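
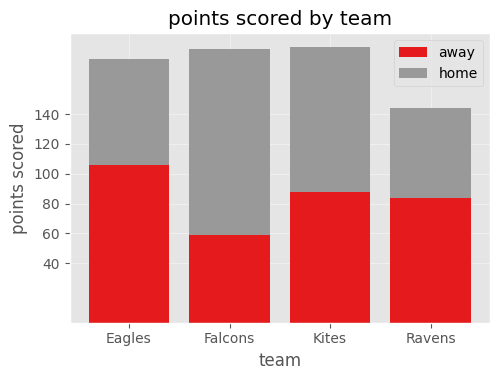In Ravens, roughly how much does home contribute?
home top ≈ 140, bottom ≈ 80; segment ≈ 60.

≈ 60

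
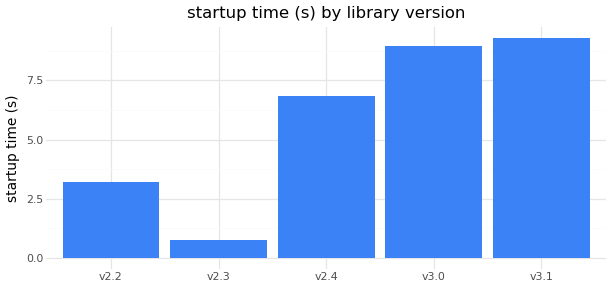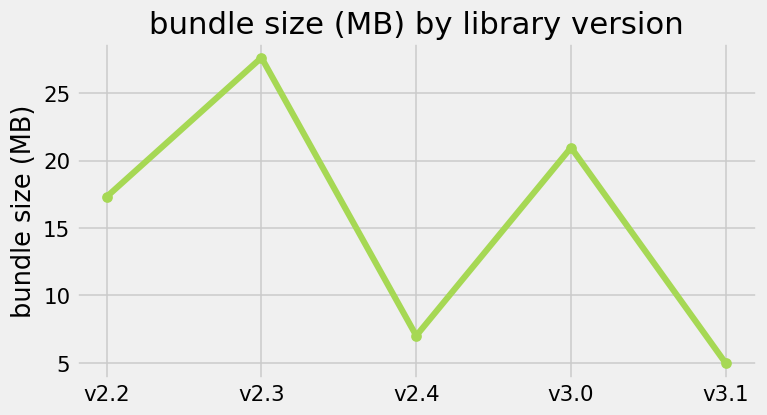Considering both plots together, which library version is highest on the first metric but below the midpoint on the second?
Chart 2 median bundle size (MB) ≈ 15; below-median library versions: v2.4, v3.1. Among those, v3.1 has the highest startup time (s) (≈ 9).

v3.1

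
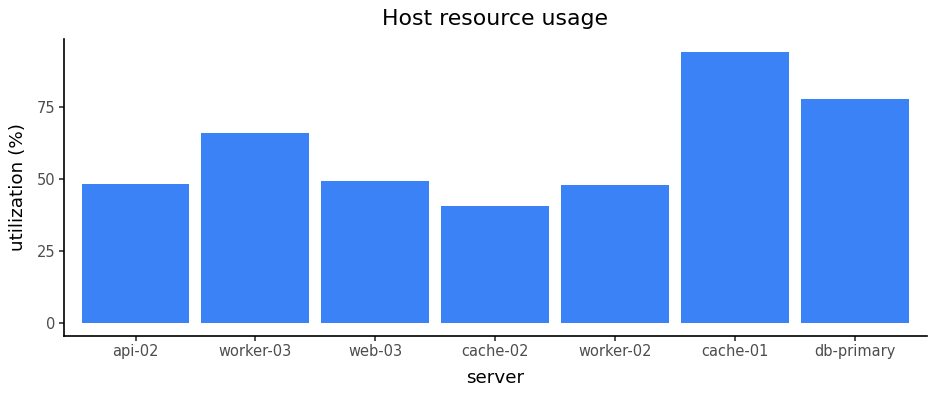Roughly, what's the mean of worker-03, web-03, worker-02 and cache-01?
≈ 65

(70 + 50 + 50 + 90) / 4 ≈ 65.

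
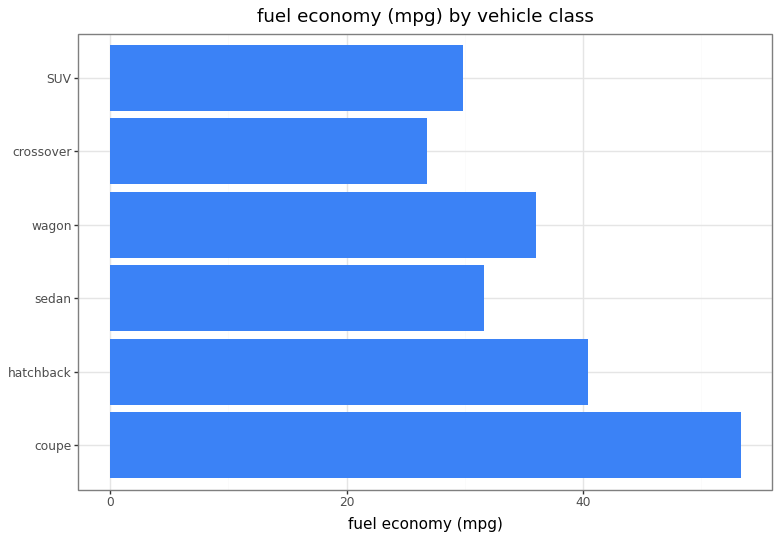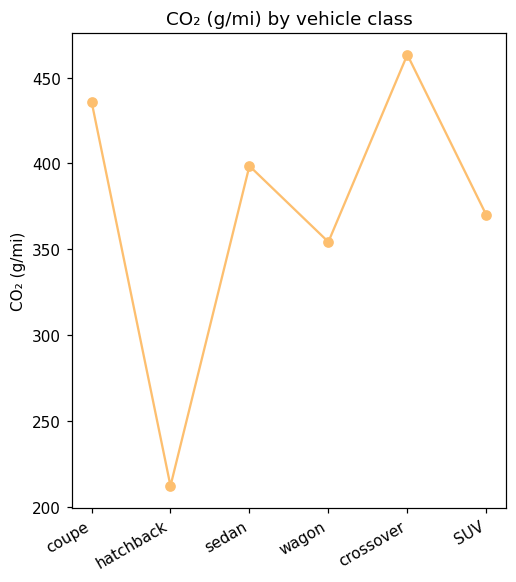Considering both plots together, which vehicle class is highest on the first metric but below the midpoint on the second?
Chart 2 median CO₂ (g/mi) ≈ 400; below-median vehicle classes: hatchback, wagon, SUV. Among those, hatchback has the highest fuel economy (mpg) (≈ 40).

hatchback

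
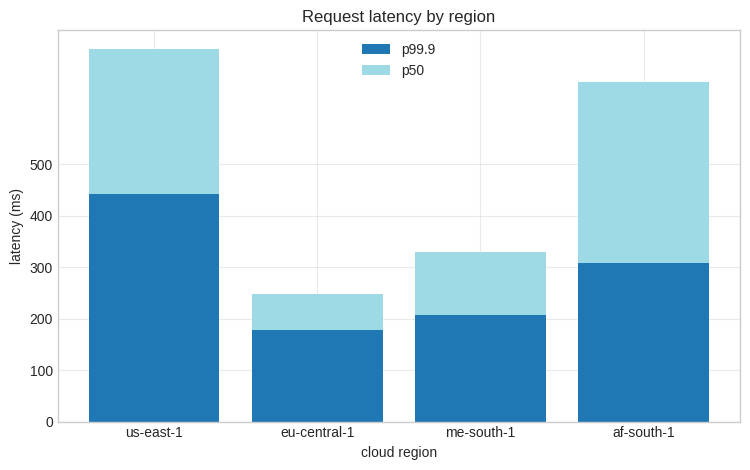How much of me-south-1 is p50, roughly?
≈ 100

p50 top ≈ 300, bottom ≈ 200; segment ≈ 100.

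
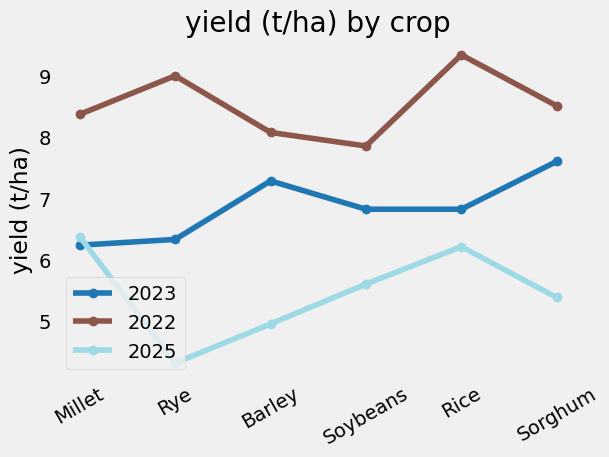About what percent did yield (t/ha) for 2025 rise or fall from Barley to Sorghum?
Barley ≈ 5.0, Sorghum ≈ 5.5; (5.5 − 5.0) / 5.0 ≈ +10%.

≈ +10%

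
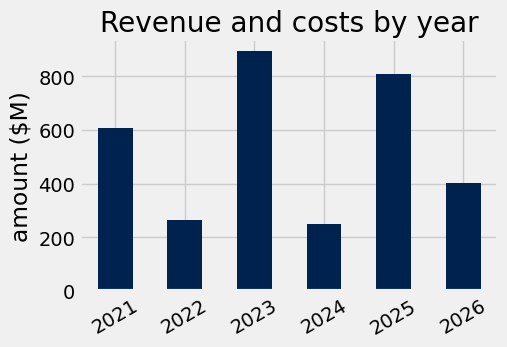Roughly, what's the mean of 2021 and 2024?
≈ 450

(600 + 300) / 2 ≈ 450.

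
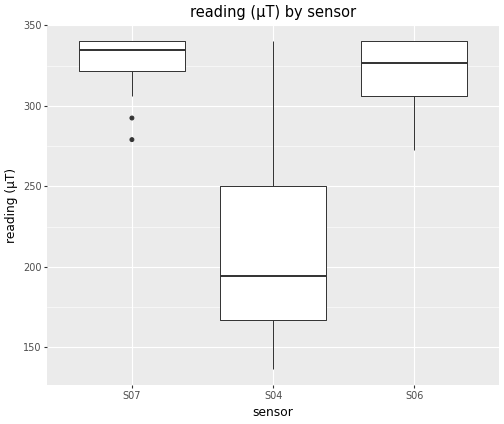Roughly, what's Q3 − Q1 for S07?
≈ 20

Q3 ≈ 340, Q1 ≈ 320; IQR ≈ 20.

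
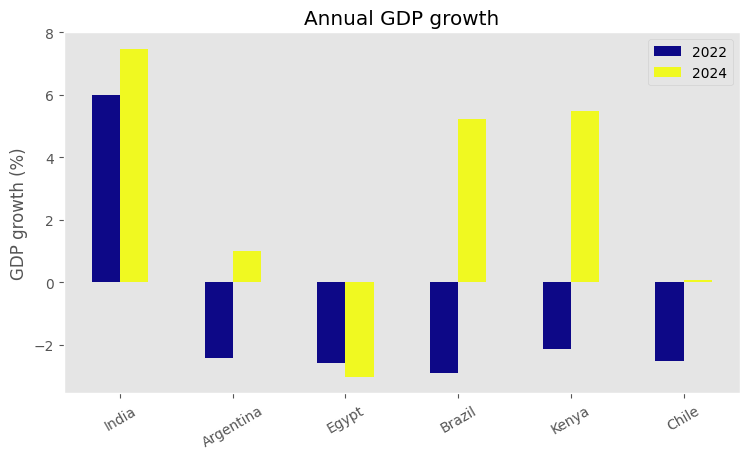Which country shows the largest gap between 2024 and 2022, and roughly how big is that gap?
Brazil, ≈ 8 %

Brazil: 2024 ≈ 5, 2022 ≈ -3 → gap ≈ 8. Next-largest (Kenya) is only ≈ 7.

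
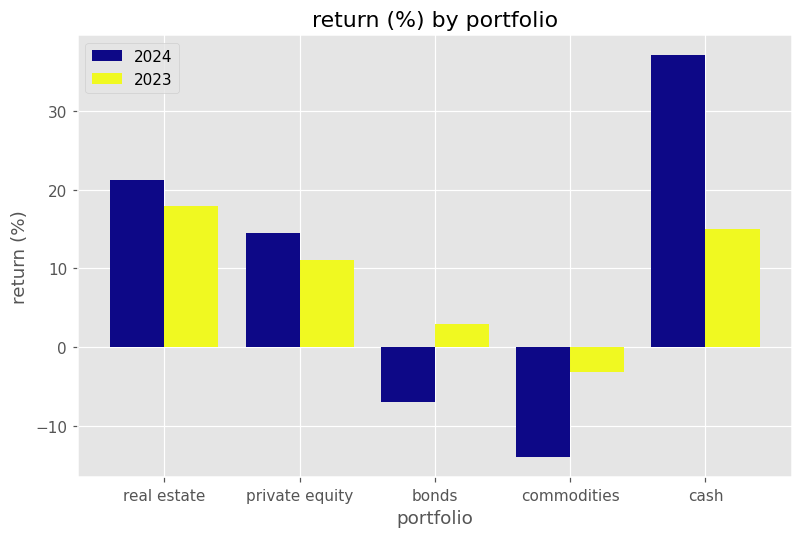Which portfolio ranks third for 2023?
private equity

Top 4 for 2023: real estate ≈ 20, cash ≈ 15, private equity ≈ 10, bonds ≈ 5.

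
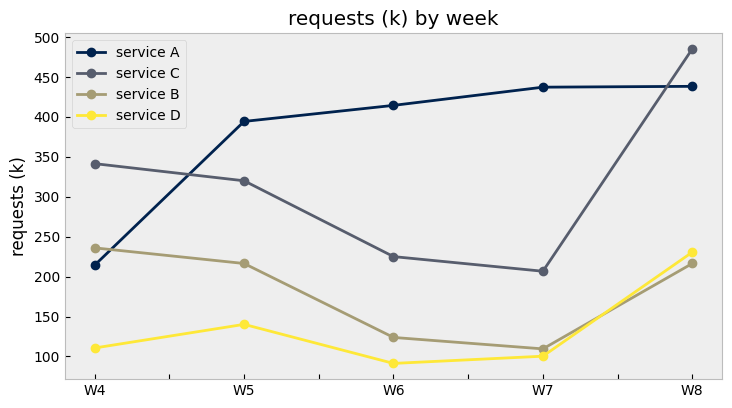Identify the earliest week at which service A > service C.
W4: service A ≈ 200 vs service C ≈ 350 (not yet); W5: service A ≈ 400 vs service C ≈ 300 (first crossover).

W5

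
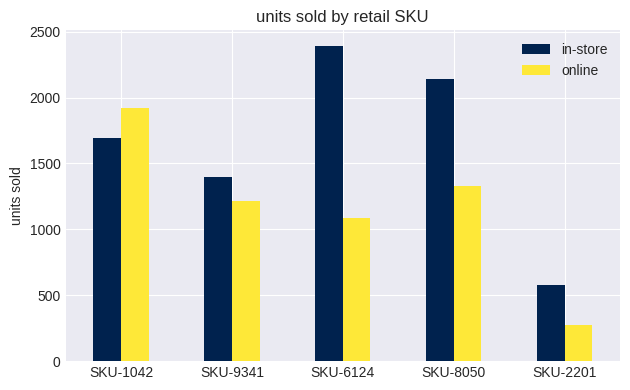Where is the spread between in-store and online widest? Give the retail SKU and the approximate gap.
SKU-6124: in-store ≈ 2400, online ≈ 1000 → gap ≈ 1400. Next-largest (SKU-8050) is only ≈ 800.

SKU-6124, ≈ 1400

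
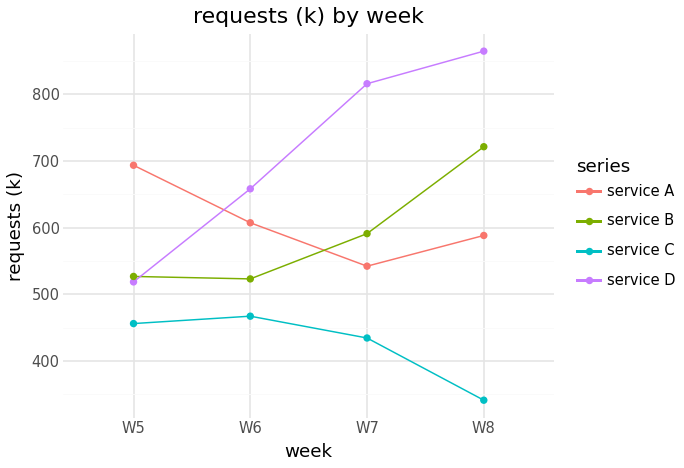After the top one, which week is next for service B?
Top 3 for service B: W8 ≈ 700, W7 ≈ 600, W5 ≈ 550.

W7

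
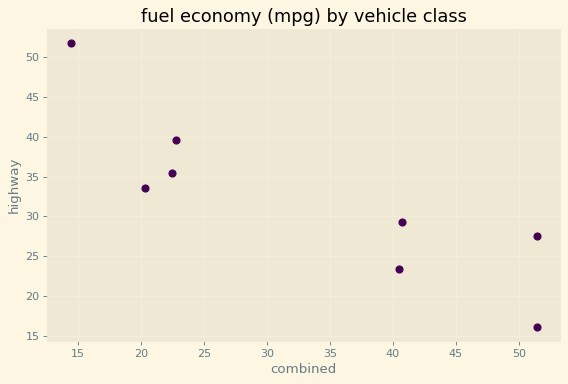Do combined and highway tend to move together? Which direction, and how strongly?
negative, strong

Points are negatively correlated; strong (|r| ≈ 0.9).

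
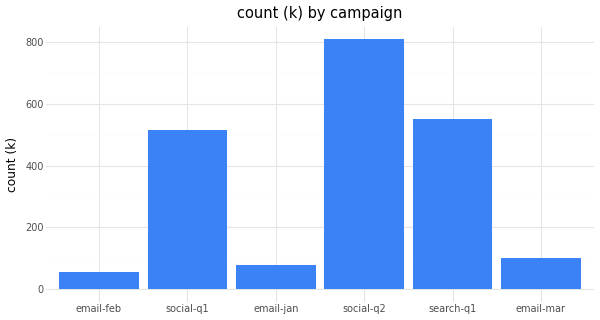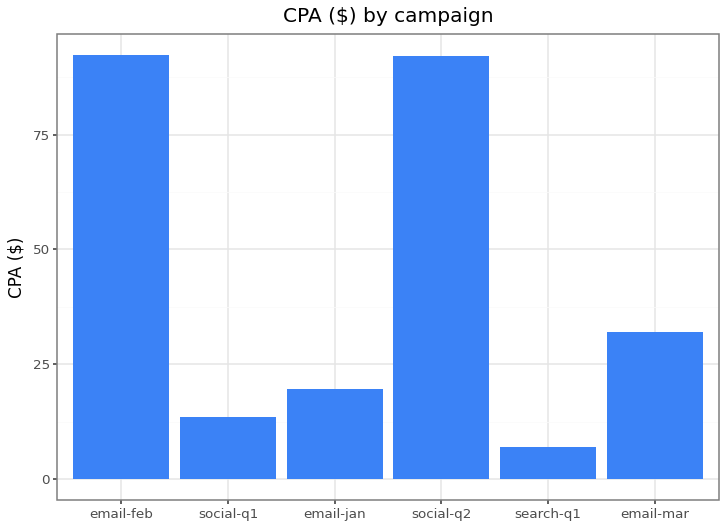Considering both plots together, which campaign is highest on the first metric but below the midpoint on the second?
Chart 2 median CPA ($) ≈ 30; below-median campaigns: social-q1, email-jan, search-q1. Among those, search-q1 has the highest count (k) (≈ 600).

search-q1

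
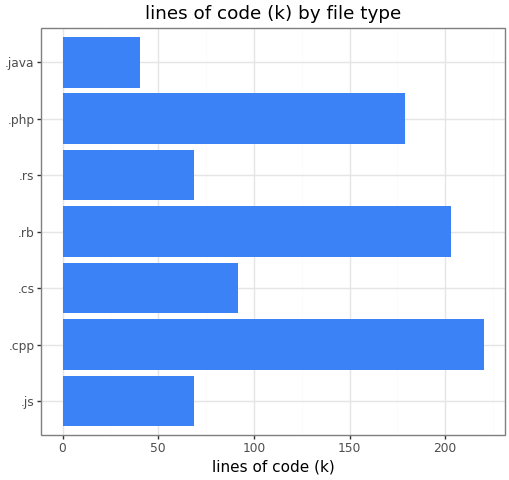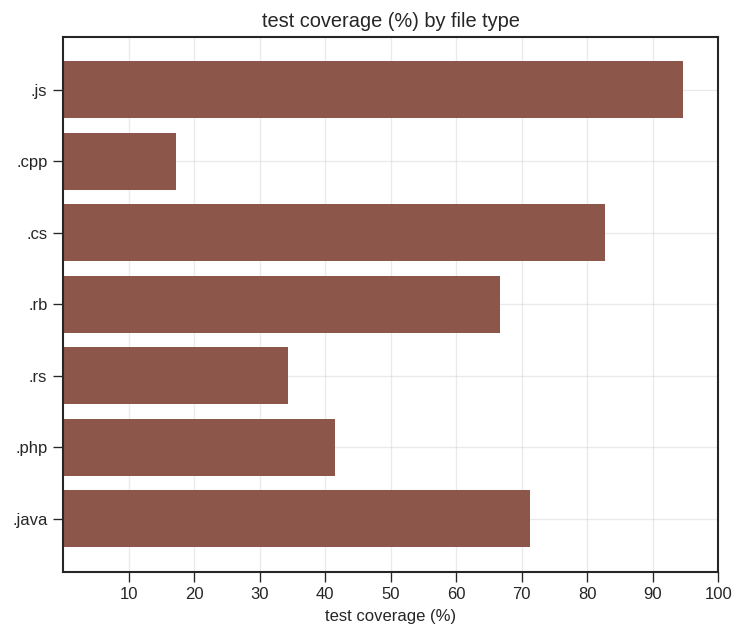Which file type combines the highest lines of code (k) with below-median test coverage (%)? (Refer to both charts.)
Chart 2 median test coverage (%) ≈ 70; below-median file types: .cpp, .rs, .php. Among those, .cpp has the highest lines of code (k) (≈ 225).

.cpp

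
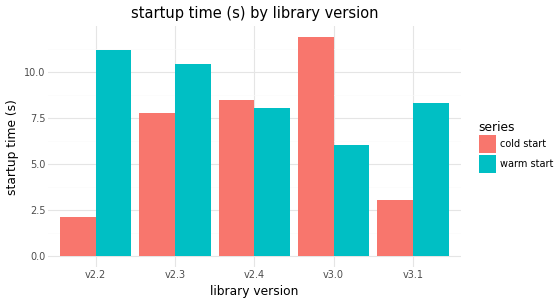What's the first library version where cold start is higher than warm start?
v2.3: cold start ≈ 8 vs warm start ≈ 10 (not yet); v2.4: cold start ≈ 9 vs warm start ≈ 8 (first crossover).

v2.4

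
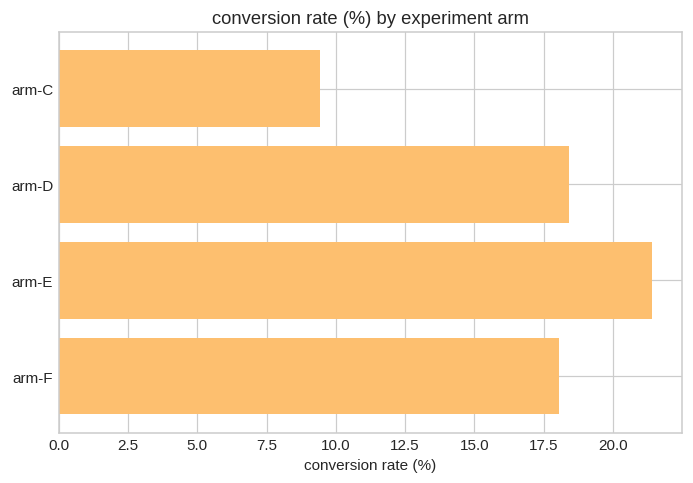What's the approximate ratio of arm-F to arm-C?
≈ 1.8×

arm-F ≈ 18, arm-C ≈ 10; 18/10 ≈ 1.8.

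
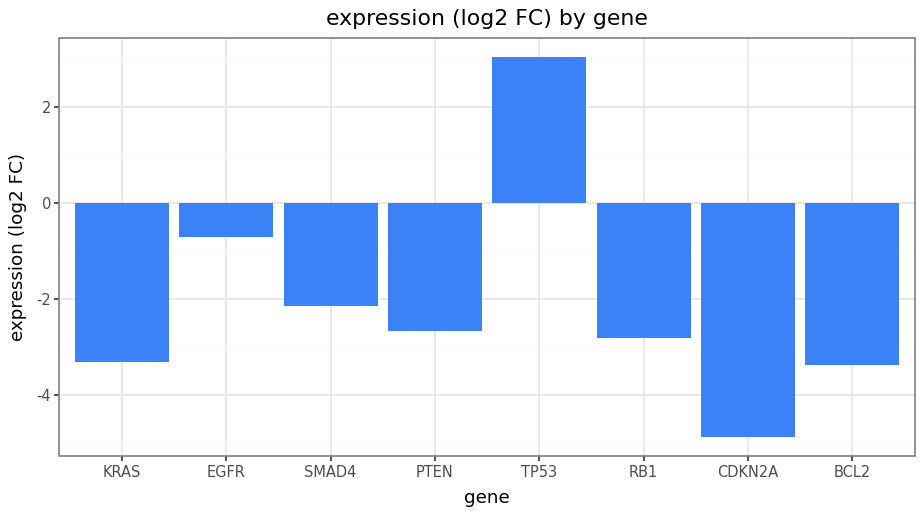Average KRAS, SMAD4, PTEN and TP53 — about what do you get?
(-3 + -2 + -3 + 3) / 4 ≈ -1.

≈ -1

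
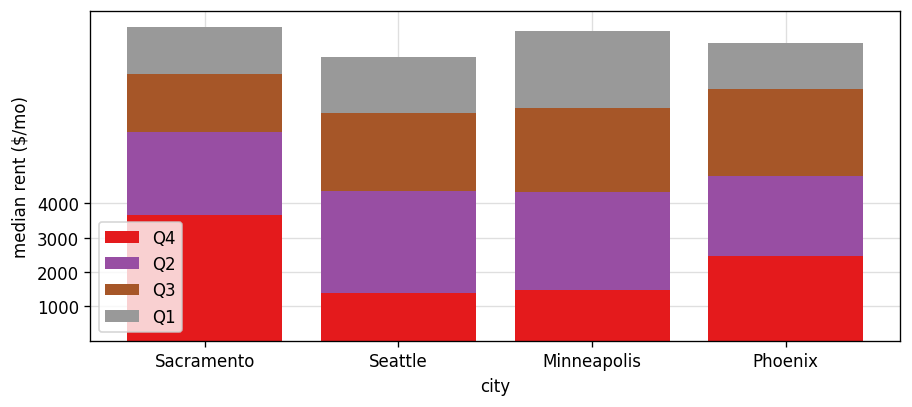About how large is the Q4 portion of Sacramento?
Q4 top ≈ 4000, bottom ≈ 0; segment ≈ 4000.

≈ 4000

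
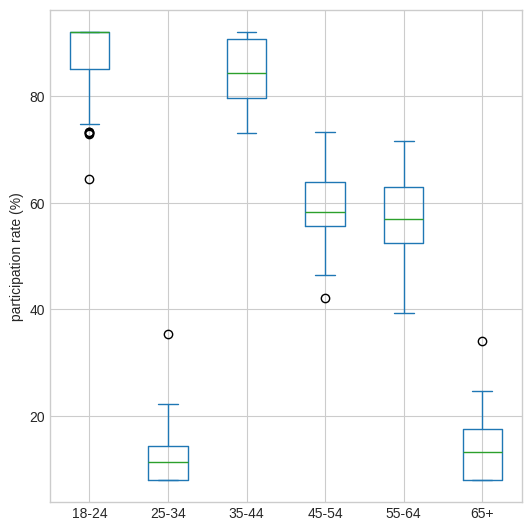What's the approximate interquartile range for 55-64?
≈ 10

Q3 ≈ 60, Q1 ≈ 50; IQR ≈ 10.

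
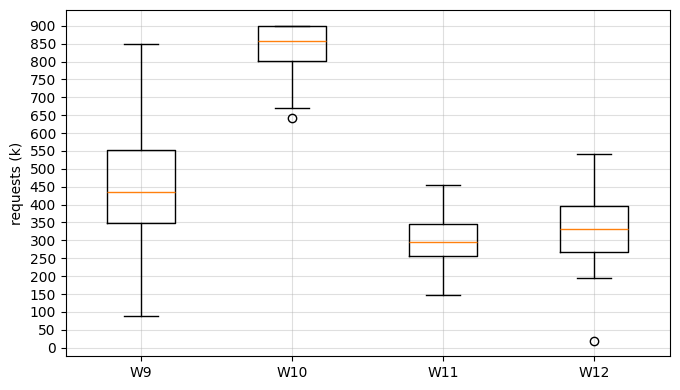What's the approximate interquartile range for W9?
≈ 200

Q3 ≈ 550, Q1 ≈ 350; IQR ≈ 200.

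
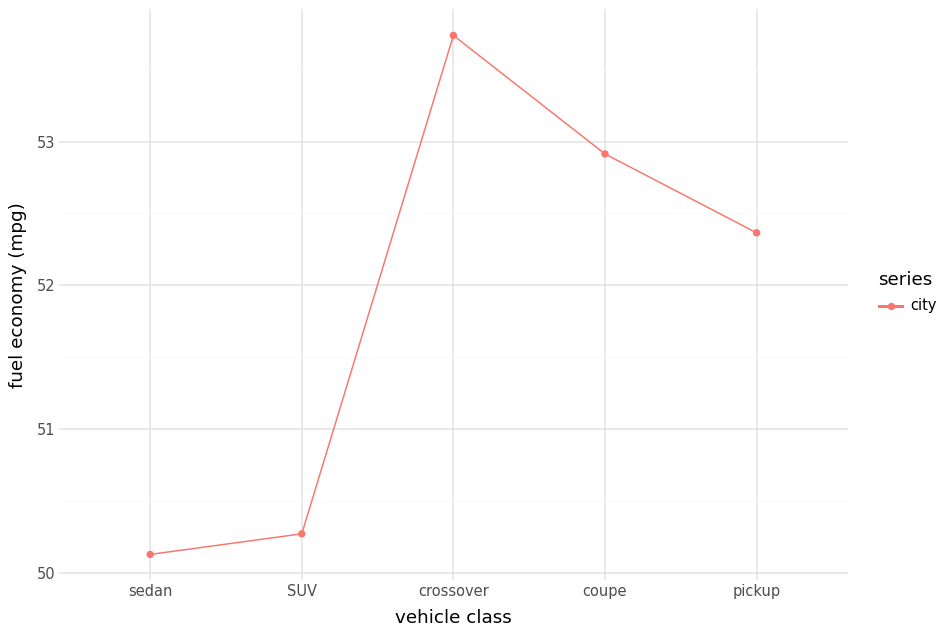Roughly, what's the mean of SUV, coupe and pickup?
≈ 52

(50.5 + 53.0 + 52.5) / 3 ≈ 52.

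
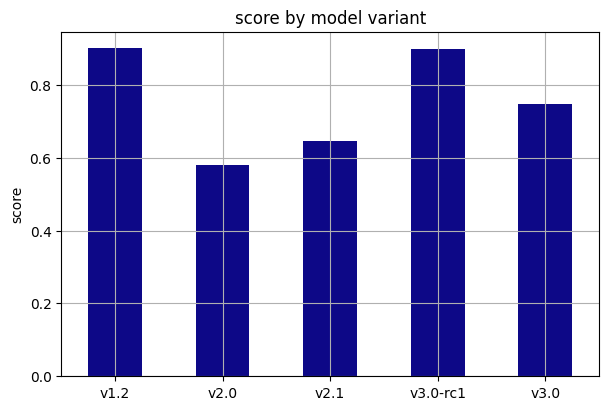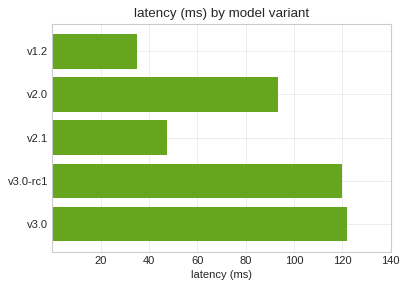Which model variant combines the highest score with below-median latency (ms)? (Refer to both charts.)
Chart 2 median latency (ms) ≈ 100; below-median model variants: v1.2, v2.1. Among those, v1.2 has the highest score (≈ 0.9).

v1.2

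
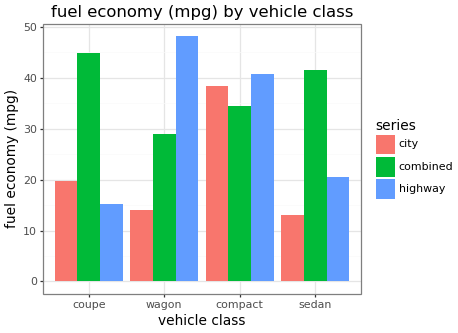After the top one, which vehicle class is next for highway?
compact

Top 3 for highway: wagon ≈ 50, compact ≈ 40, sedan ≈ 20.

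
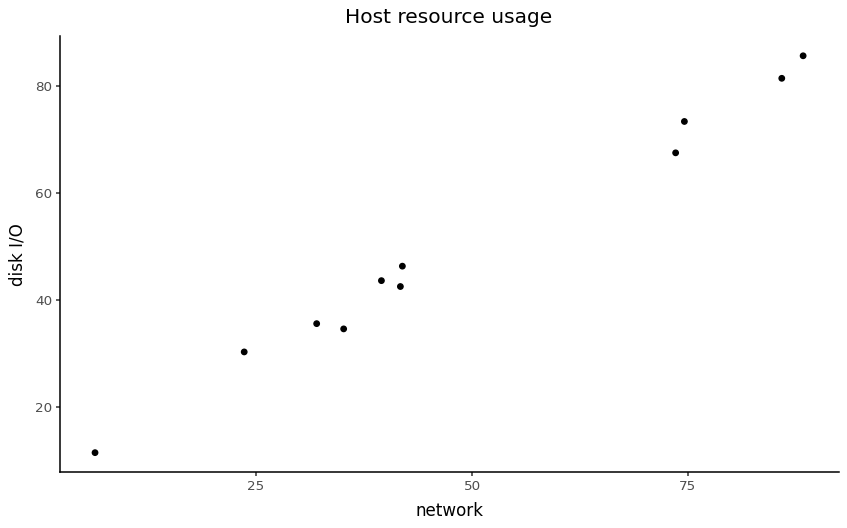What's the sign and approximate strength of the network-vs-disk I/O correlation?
Points are positively correlated; strong (|r| ≈ 1.0).

positive, strong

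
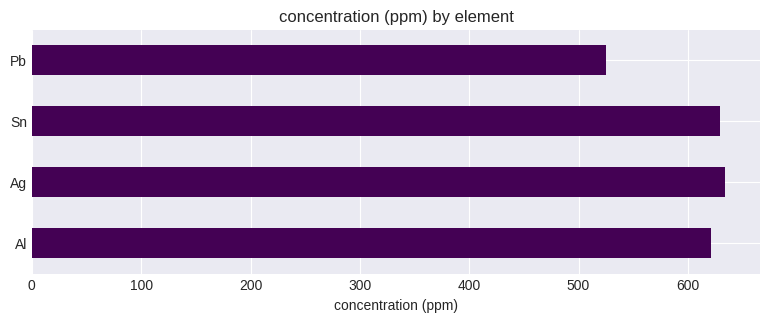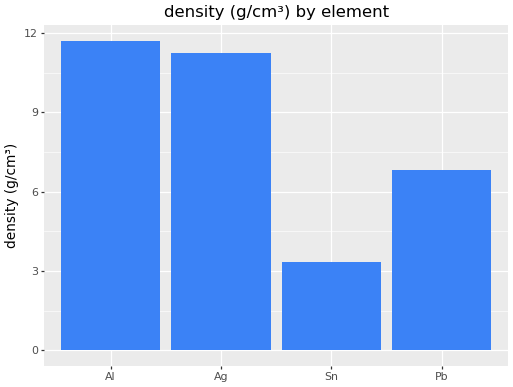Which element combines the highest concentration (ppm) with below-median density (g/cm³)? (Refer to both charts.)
Sn

Chart 2 median density (g/cm³) ≈ 10; below-median elements: Sn, Pb. Among those, Sn has the highest concentration (ppm) (≈ 600).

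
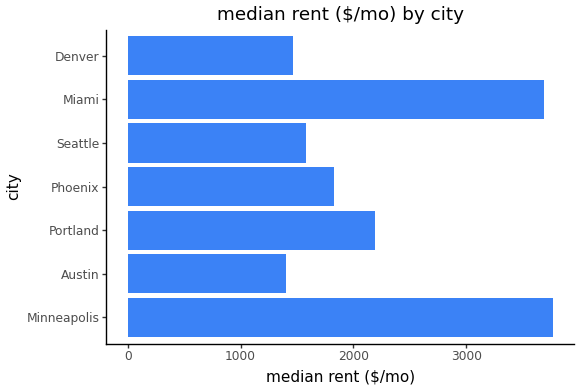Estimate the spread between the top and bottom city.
Max Minneapolis ≈ 4000, min Austin ≈ 1500; range ≈ 2500.

≈ 2500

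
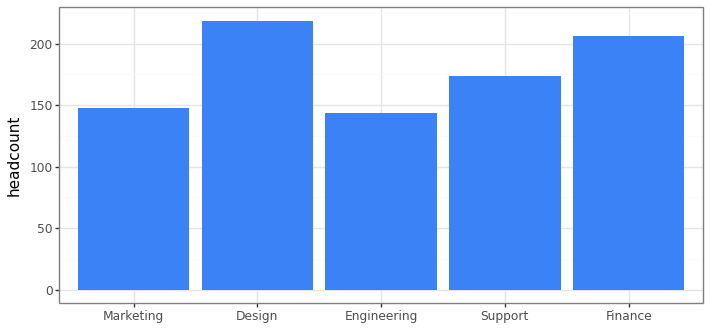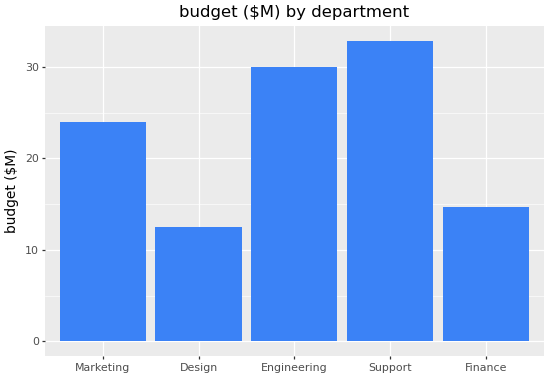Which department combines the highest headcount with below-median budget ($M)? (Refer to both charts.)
Design

Chart 2 median budget ($M) ≈ 25; below-median departments: Design, Finance. Among those, Design has the highest headcount (≈ 225).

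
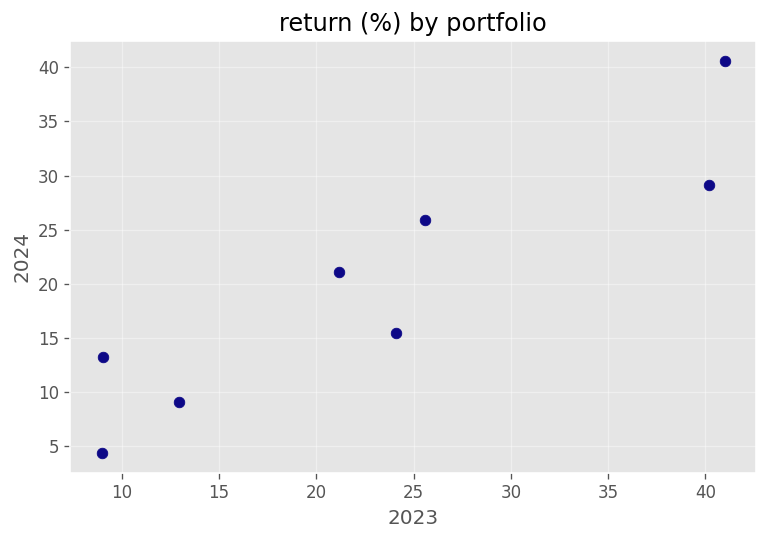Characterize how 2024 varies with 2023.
Points are positively correlated; strong (|r| ≈ 0.9).

positive, strong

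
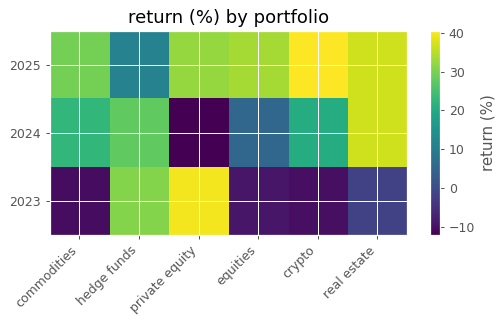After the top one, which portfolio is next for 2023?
hedge funds

Top 3 for 2023: private equity ≈ 40, hedge funds ≈ 30, real estate ≈ 0.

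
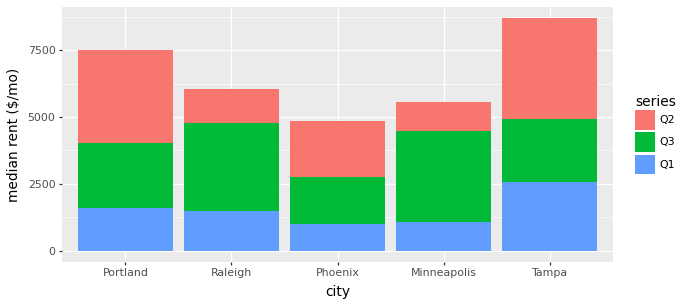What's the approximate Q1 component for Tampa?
Q1 top ≈ 3000, bottom ≈ 0; segment ≈ 3000.

≈ 3000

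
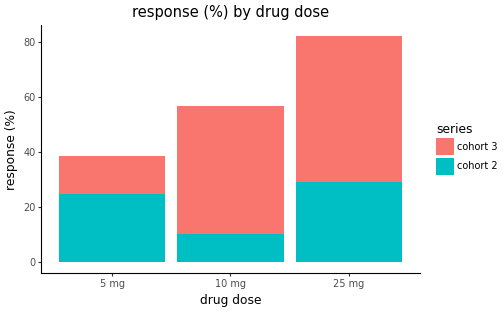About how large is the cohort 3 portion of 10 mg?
cohort 3 top ≈ 60, bottom ≈ 10; segment ≈ 50.

≈ 50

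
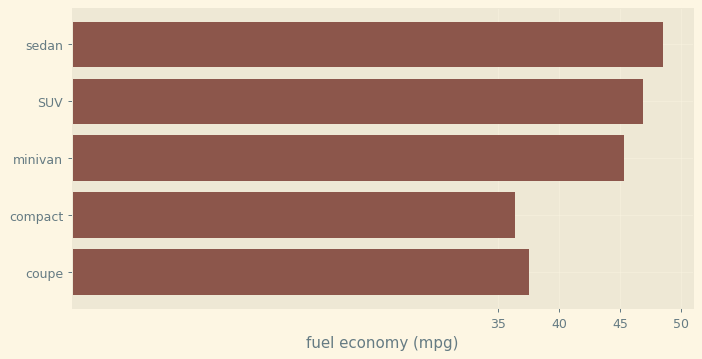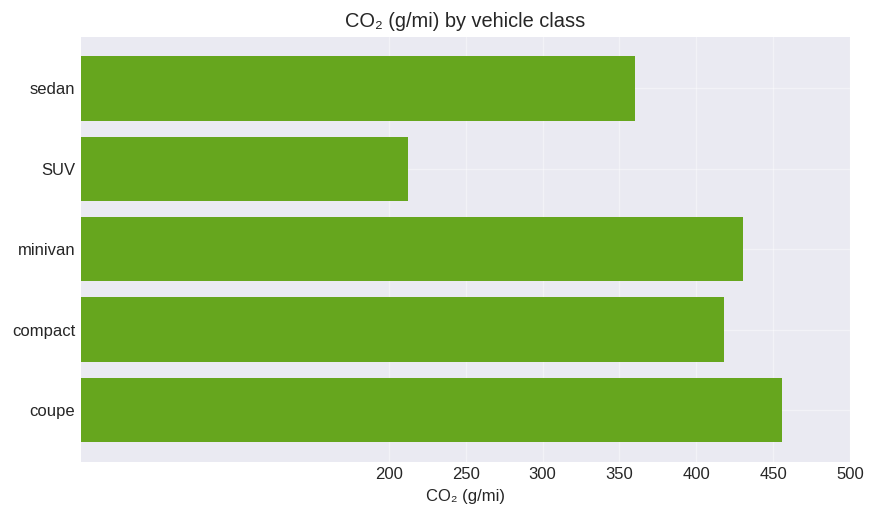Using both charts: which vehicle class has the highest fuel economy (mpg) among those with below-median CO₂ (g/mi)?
sedan

Chart 2 median CO₂ (g/mi) ≈ 400; below-median vehicle classes: sedan, SUV. Among those, sedan has the highest fuel economy (mpg) (≈ 50).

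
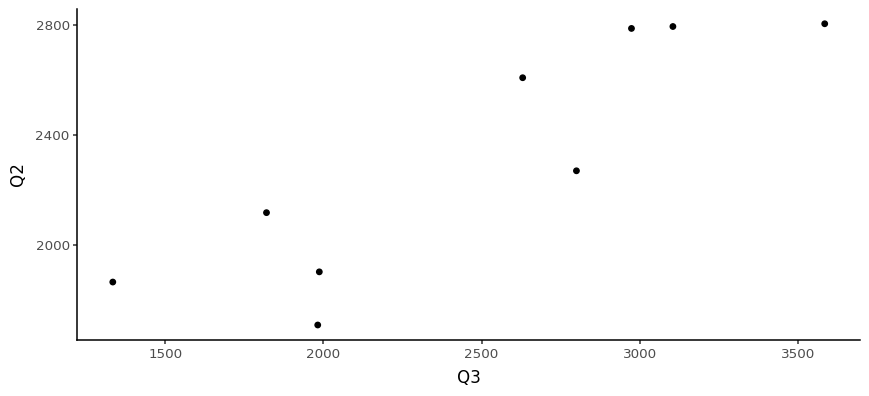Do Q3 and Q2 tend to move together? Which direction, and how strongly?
positive, strong

Points are positively correlated; strong (|r| ≈ 0.9).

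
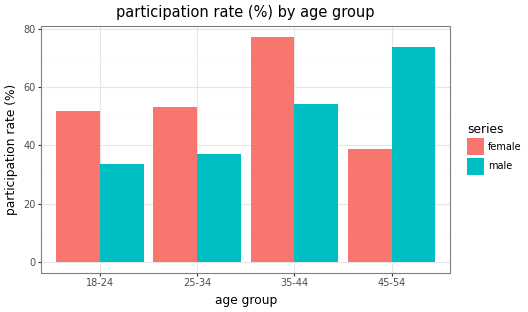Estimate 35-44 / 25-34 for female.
35-44 ≈ 80, 25-34 ≈ 50; 80/50 ≈ 1.6.

≈ 1.6×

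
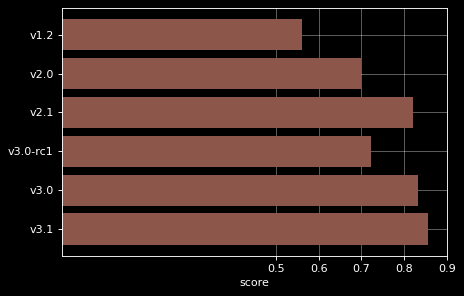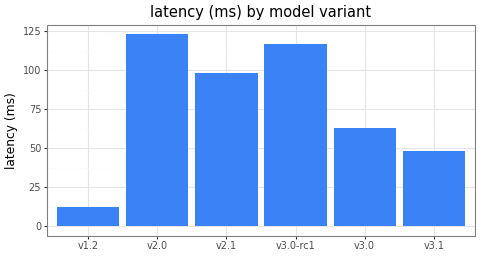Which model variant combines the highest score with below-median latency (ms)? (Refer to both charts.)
Chart 2 median latency (ms) ≈ 80; below-median model variants: v1.2, v3.0, v3.1. Among those, v3.1 has the highest score (≈ 0.9).

v3.1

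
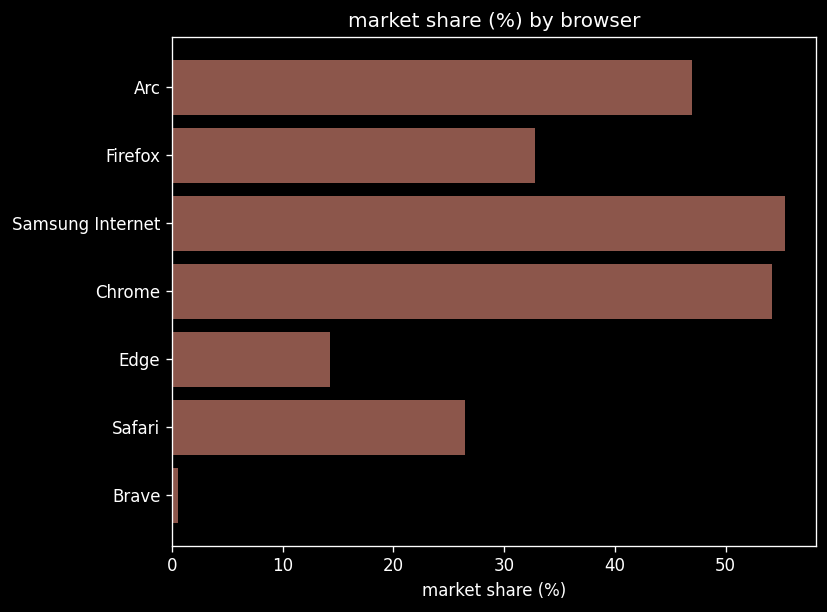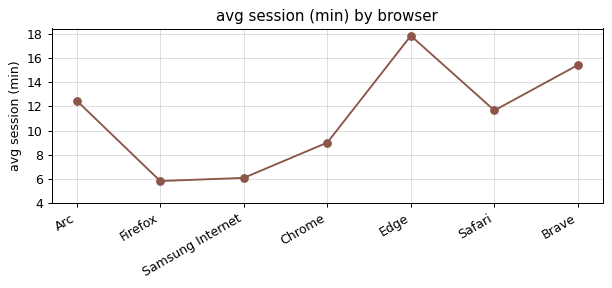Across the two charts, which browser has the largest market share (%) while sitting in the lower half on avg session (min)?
Samsung Internet

Chart 2 median avg session (min) ≈ 12; below-median browsers: Firefox, Samsung Internet, Chrome. Among those, Samsung Internet has the highest market share (%) (≈ 60).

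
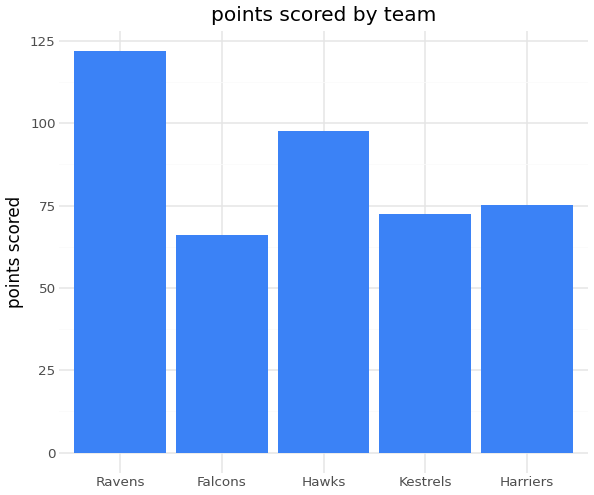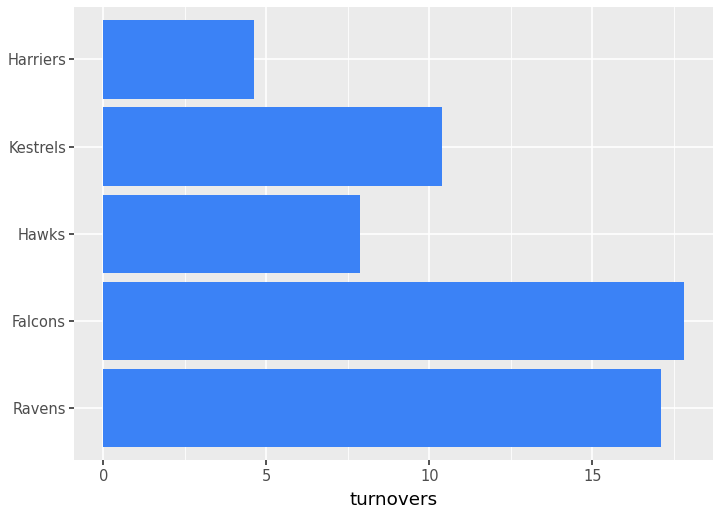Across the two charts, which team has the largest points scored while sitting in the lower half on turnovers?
Hawks

Chart 2 median turnovers ≈ 10; below-median teams: Hawks, Harriers. Among those, Hawks has the highest points scored (≈ 100).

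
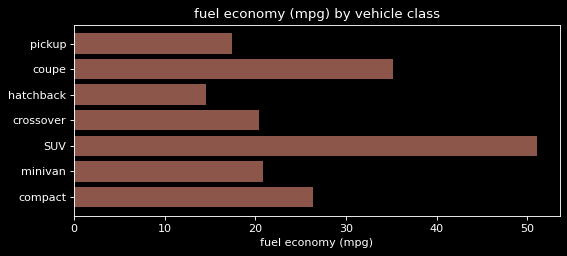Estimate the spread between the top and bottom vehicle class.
≈ 35

Max SUV ≈ 50, min hatchback ≈ 15; range ≈ 35.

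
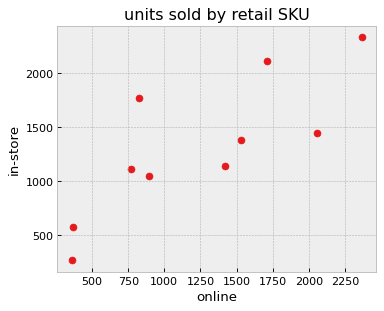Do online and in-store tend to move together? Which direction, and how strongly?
Points are positively correlated; strong (|r| ≈ 0.8).

positive, strong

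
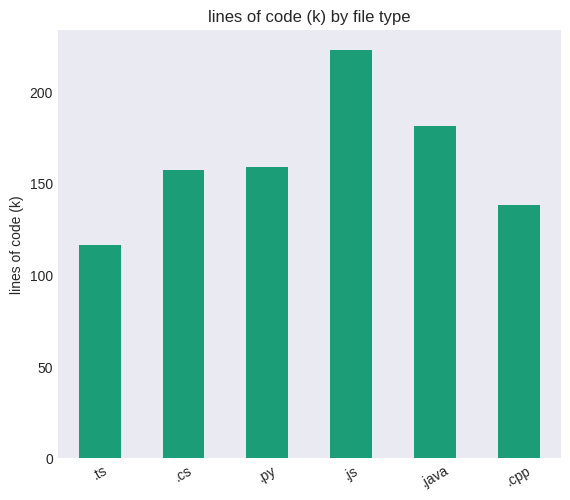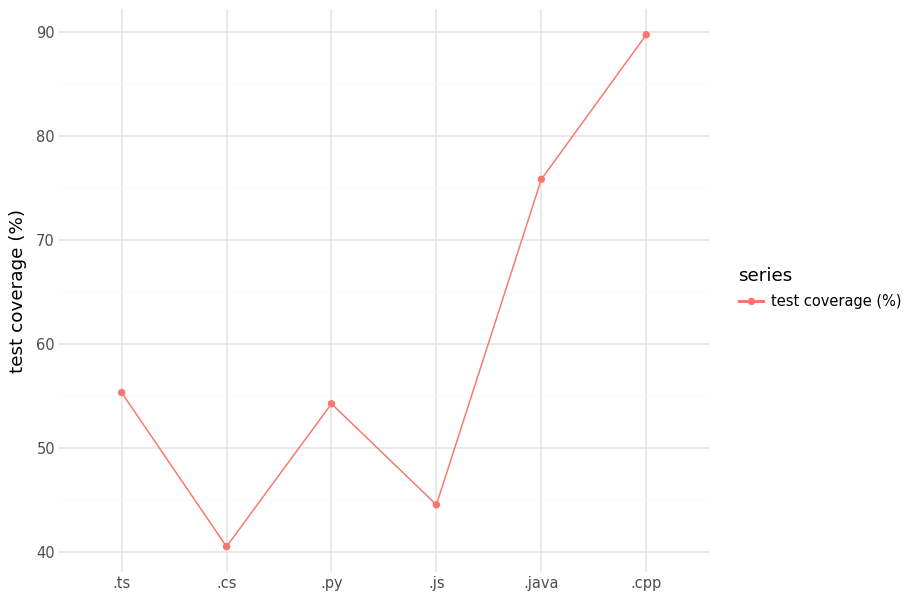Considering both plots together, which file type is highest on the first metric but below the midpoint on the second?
.js

Chart 2 median test coverage (%) ≈ 50; below-median file types: .cs, .py, .js. Among those, .js has the highest lines of code (k) (≈ 225).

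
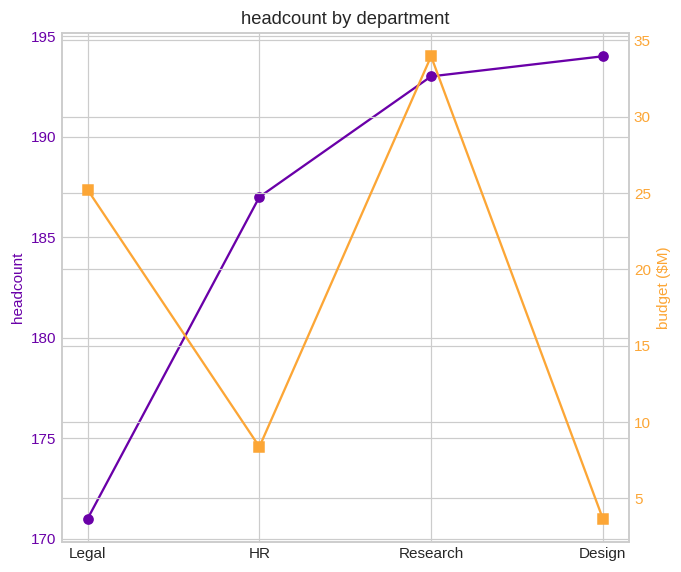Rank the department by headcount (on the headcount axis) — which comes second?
Top 3 (on the headcount axis): Design ≈ 194, Research ≈ 192, HR ≈ 188.

Research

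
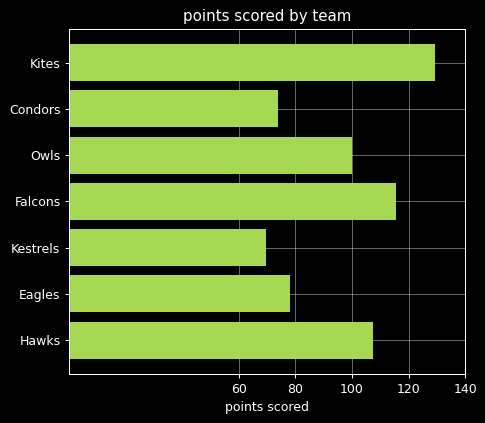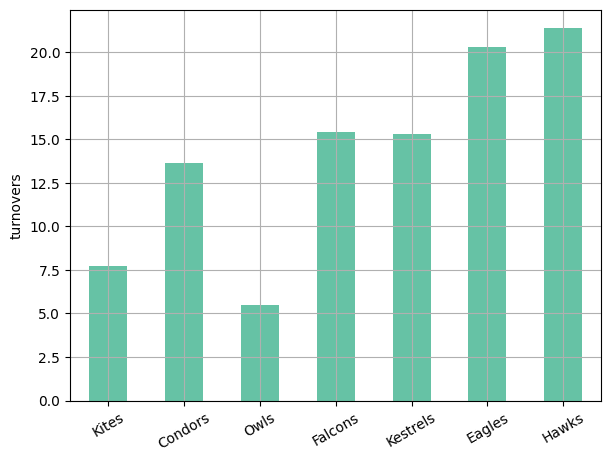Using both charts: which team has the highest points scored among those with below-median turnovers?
Kites

Chart 2 median turnovers ≈ 16; below-median teams: Kites, Condors, Owls. Among those, Kites has the highest points scored (≈ 120).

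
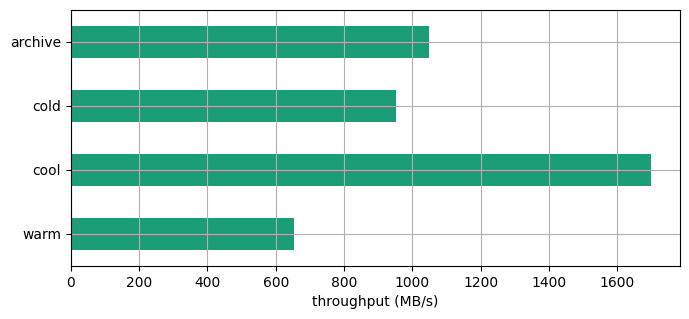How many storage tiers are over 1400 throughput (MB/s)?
Above 1400: cool.

1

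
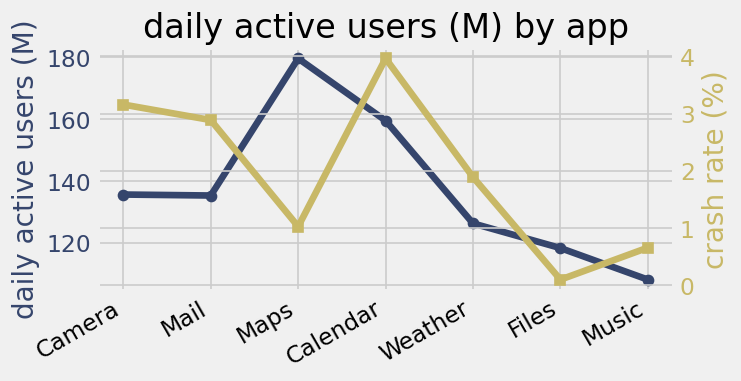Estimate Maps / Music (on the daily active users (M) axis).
≈ 1.64×

Maps ≈ 180, Music ≈ 110; 180/110 ≈ 1.64.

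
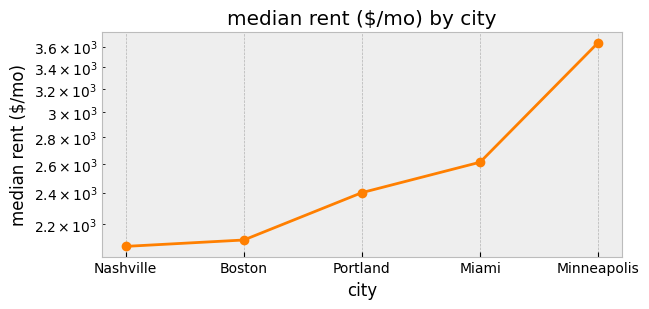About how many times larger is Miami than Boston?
Miami ≈ 2600, Boston ≈ 2200; 2600/2200 ≈ 1.18.

≈ 1.18×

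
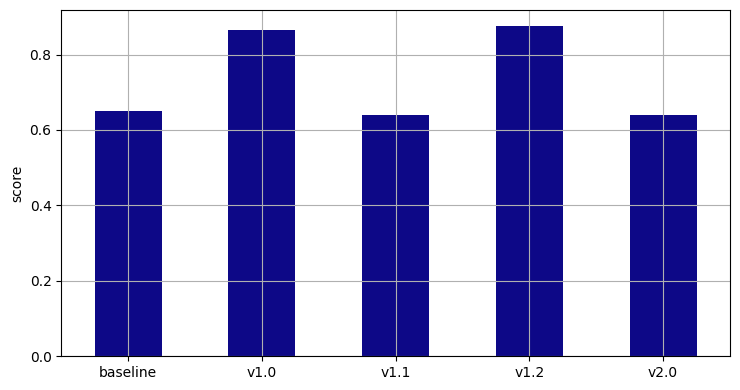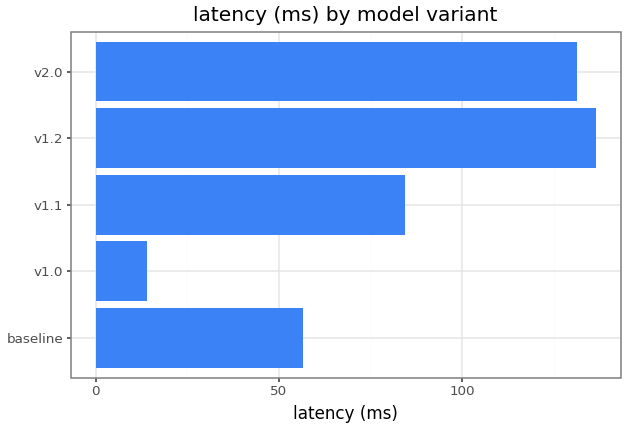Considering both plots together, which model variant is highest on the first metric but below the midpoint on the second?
v1.0

Chart 2 median latency (ms) ≈ 80; below-median model variants: baseline, v1.0. Among those, v1.0 has the highest score (≈ 0.9).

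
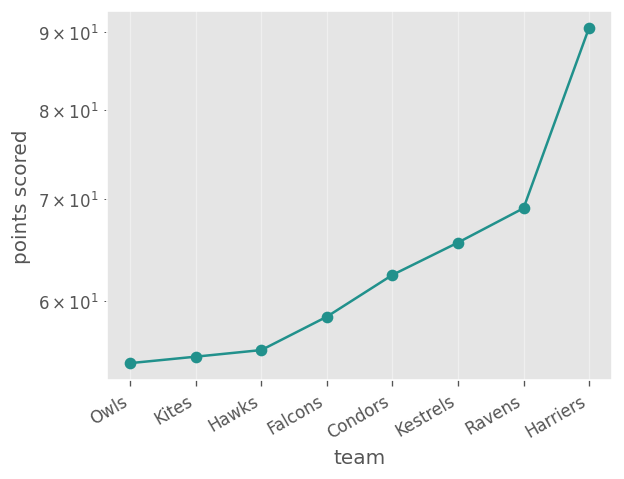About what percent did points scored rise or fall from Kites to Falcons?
≈ +9.1%

Kites ≈ 55, Falcons ≈ 60; (60 − 55) / 55 ≈ +9.1%.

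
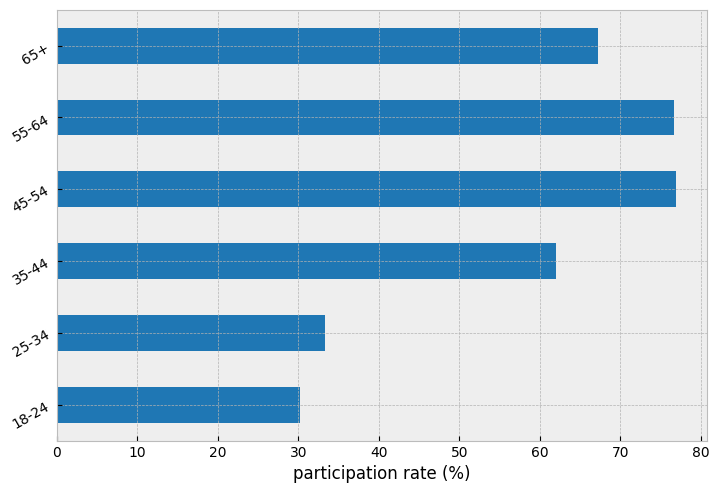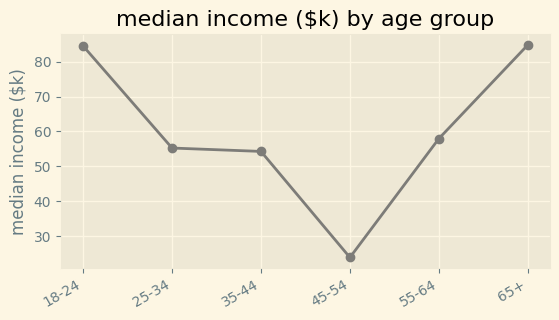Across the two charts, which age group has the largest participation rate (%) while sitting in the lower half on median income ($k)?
45-54

Chart 2 median median income ($k) ≈ 60; below-median age groups: 25-34, 35-44, 45-54. Among those, 45-54 has the highest participation rate (%) (≈ 80).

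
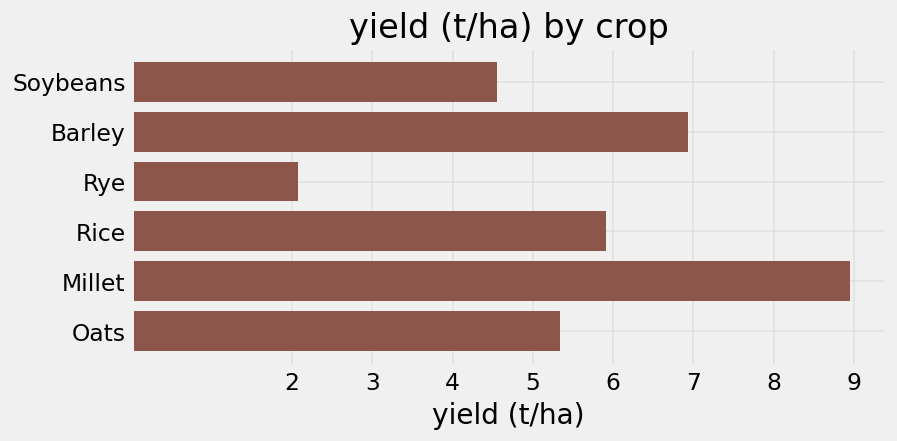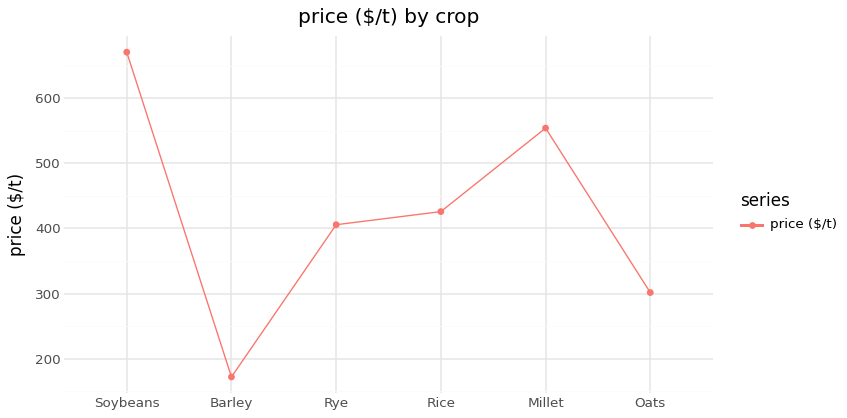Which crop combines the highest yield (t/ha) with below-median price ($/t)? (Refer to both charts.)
Barley

Chart 2 median price ($/t) ≈ 400; below-median crops: Barley, Rye, Oats. Among those, Barley has the highest yield (t/ha) (≈ 7).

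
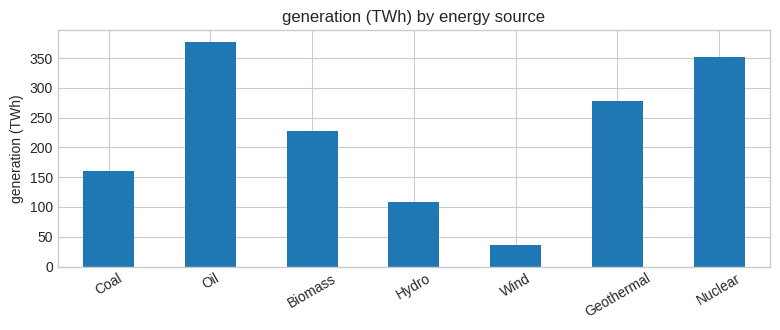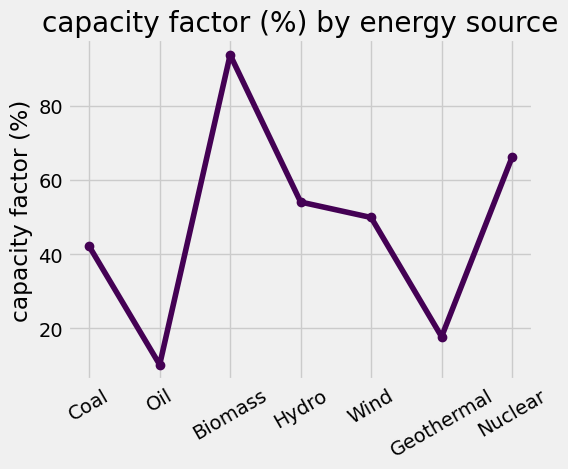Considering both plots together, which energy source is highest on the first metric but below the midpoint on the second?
Chart 2 median capacity factor (%) ≈ 50; below-median energy sources: Coal, Oil, Geothermal. Among those, Oil has the highest generation (TWh) (≈ 400).

Oil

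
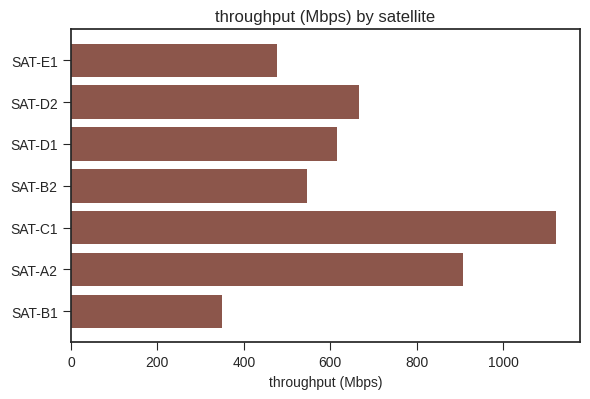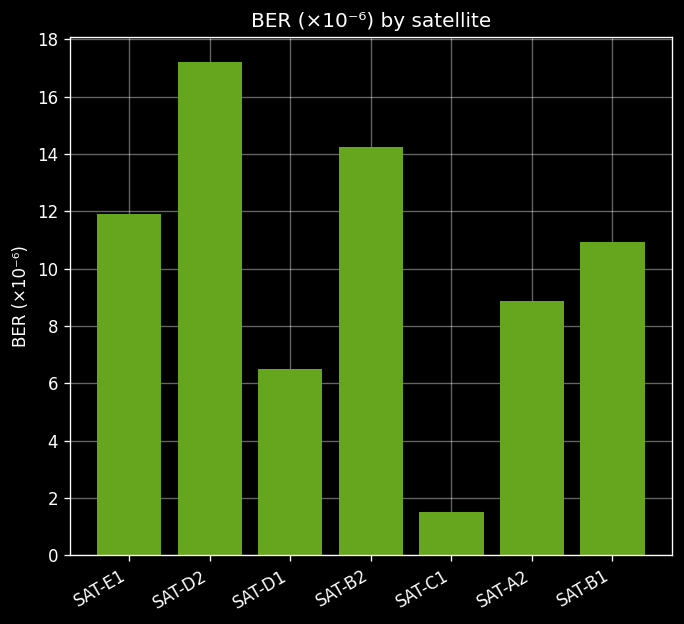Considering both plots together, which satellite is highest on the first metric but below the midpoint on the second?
SAT-C1

Chart 2 median BER (×10⁻⁶) ≈ 10; below-median satellites: SAT-D1, SAT-C1, SAT-A2. Among those, SAT-C1 has the highest throughput (Mbps) (≈ 1200).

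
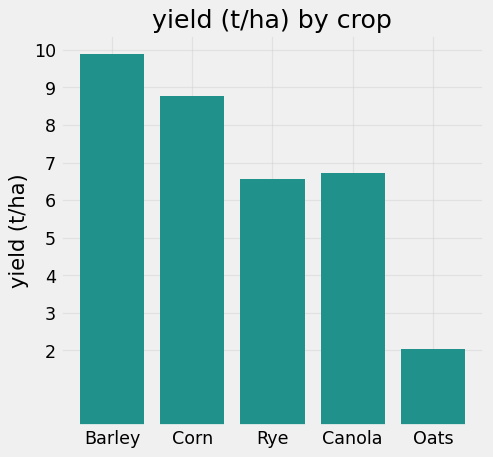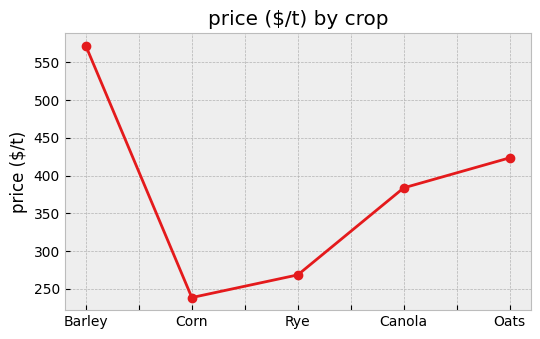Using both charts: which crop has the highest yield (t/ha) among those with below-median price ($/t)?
Chart 2 median price ($/t) ≈ 400; below-median crops: Corn, Rye. Among those, Corn has the highest yield (t/ha) (≈ 9).

Corn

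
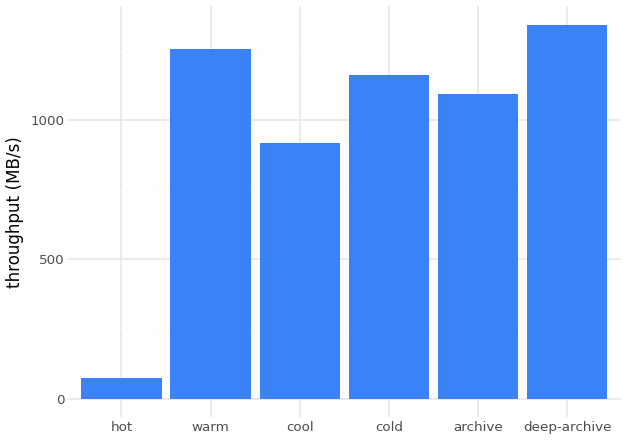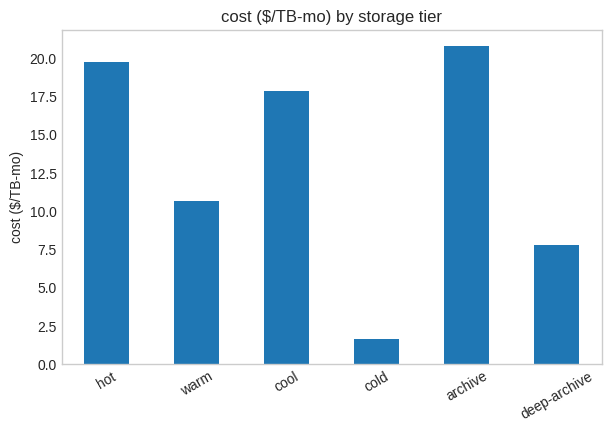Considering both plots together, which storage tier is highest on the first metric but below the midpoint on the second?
Chart 2 median cost ($/TB-mo) ≈ 14; below-median storage tiers: warm, cold, deep-archive. Among those, deep-archive has the highest throughput (MB/s) (≈ 1400).

deep-archive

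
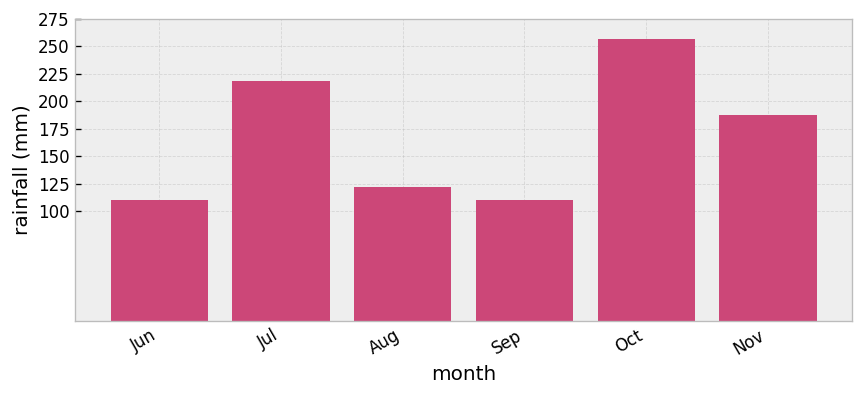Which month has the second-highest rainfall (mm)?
Top 3: Oct ≈ 250, Jul ≈ 225, Nov ≈ 200.

Jul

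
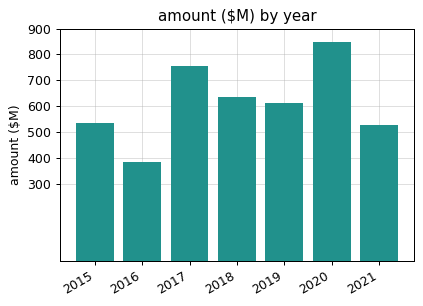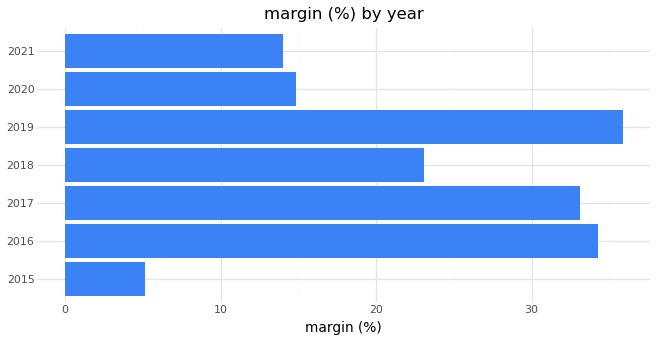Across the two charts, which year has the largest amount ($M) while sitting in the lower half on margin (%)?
2020

Chart 2 median margin (%) ≈ 25; below-median years: 2015, 2020, 2021. Among those, 2020 has the highest amount ($M) (≈ 800).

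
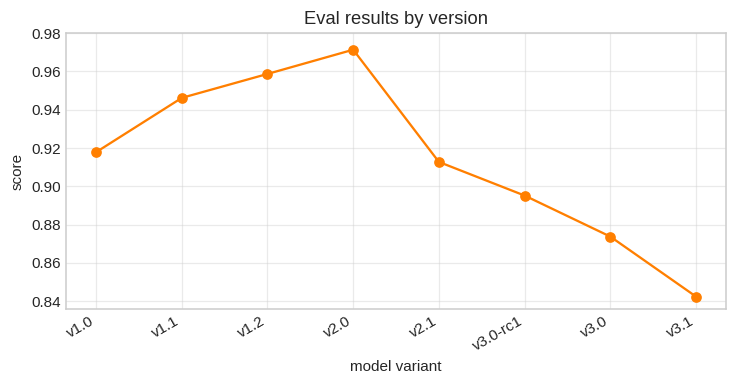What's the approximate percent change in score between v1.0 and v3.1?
≈ -8.7%

v1.0 ≈ 0.92, v3.1 ≈ 0.84; (0.84 − 0.92) / 0.92 ≈ -8.7%.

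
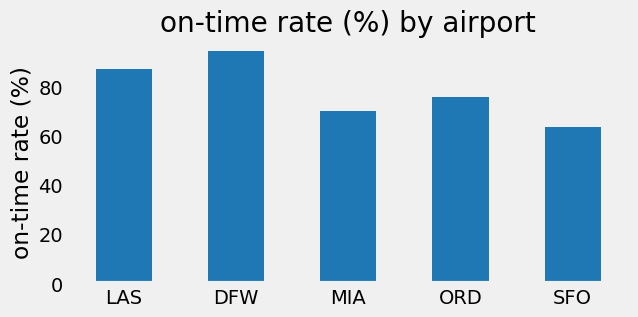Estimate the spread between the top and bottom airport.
Max DFW ≈ 90, min SFO ≈ 60; range ≈ 30.

≈ 30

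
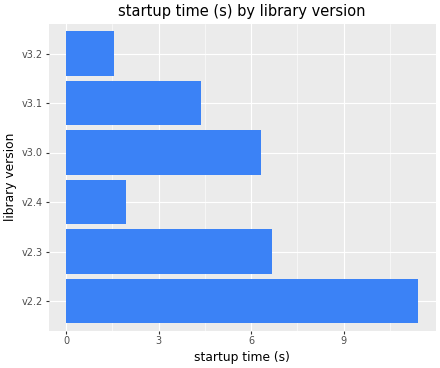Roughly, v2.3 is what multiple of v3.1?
≈ 1.75×

v2.3 ≈ 7, v3.1 ≈ 4; 7/4 ≈ 1.75.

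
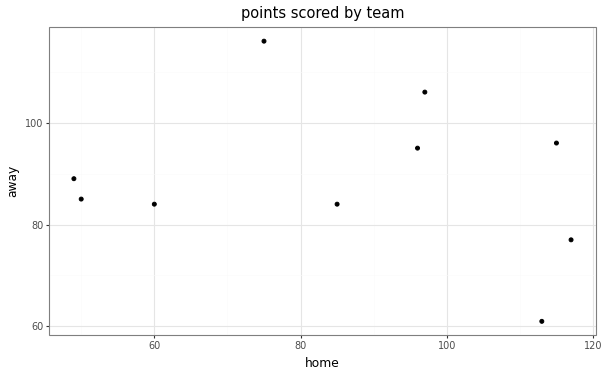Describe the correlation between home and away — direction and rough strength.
no clear correlation

Points are roughly uncorrelated; weak (|r| ≈ 0.2).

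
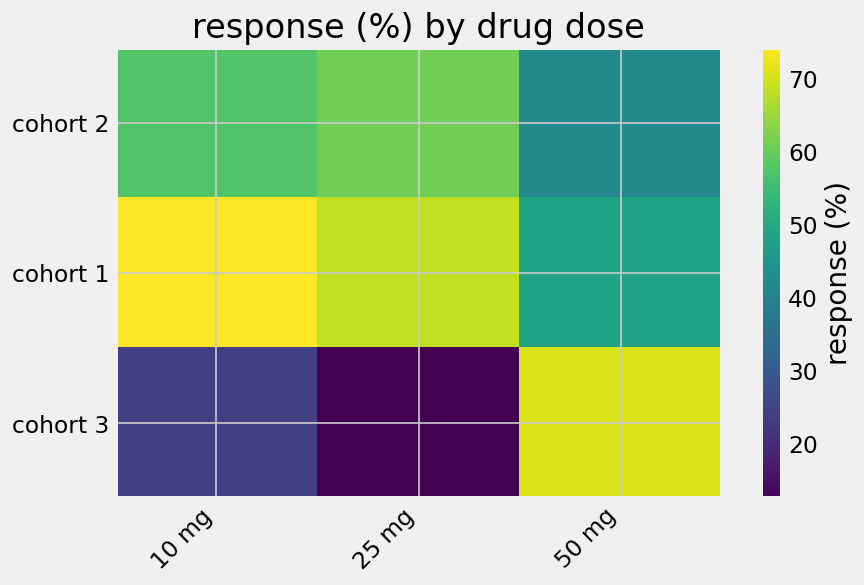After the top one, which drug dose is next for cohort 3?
Top 3 for cohort 3: 50 mg ≈ 70, 10 mg ≈ 20, 25 mg ≈ 10.

10 mg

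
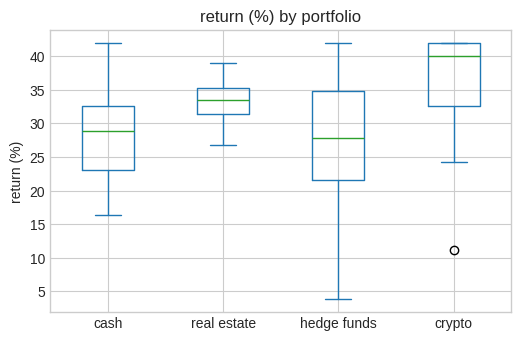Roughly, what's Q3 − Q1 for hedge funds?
Q3 ≈ 35, Q1 ≈ 22; IQR ≈ 13.

≈ 13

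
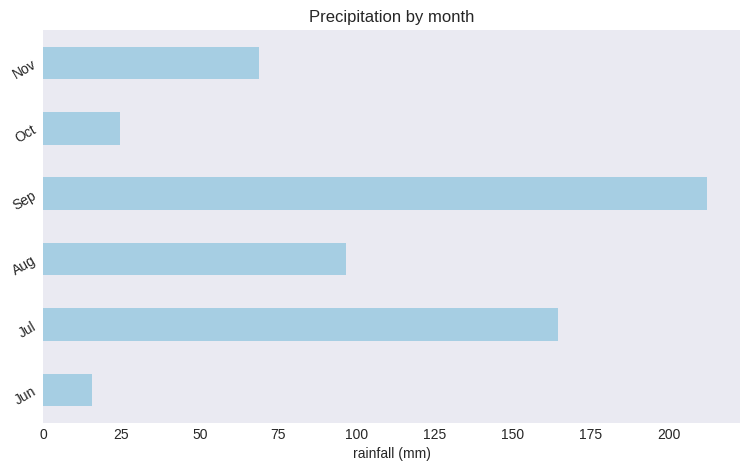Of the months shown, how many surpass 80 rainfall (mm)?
Above 80: Jul, Aug, Sep.

3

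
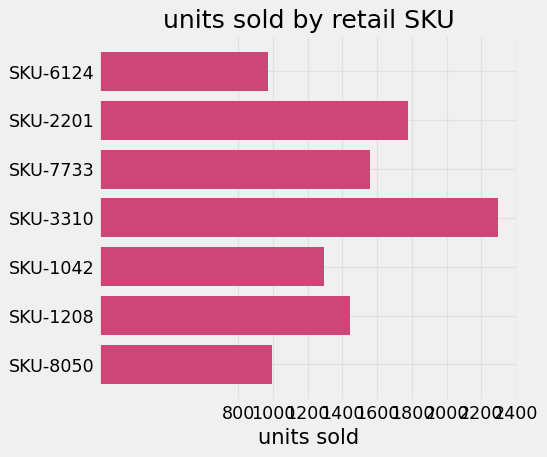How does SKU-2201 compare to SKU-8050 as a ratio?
SKU-2201 ≈ 1800, SKU-8050 ≈ 1000; 1800/1000 ≈ 1.8.

≈ 1.8×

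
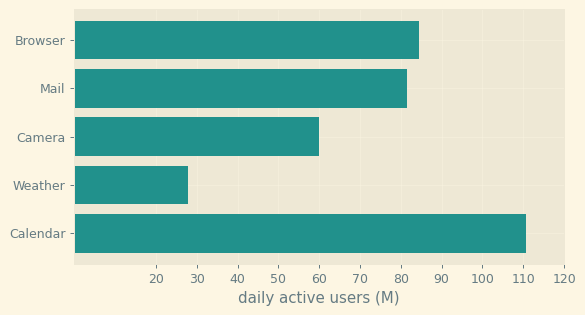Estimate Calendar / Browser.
Calendar ≈ 110, Browser ≈ 80; 110/80 ≈ 1.38.

≈ 1.38×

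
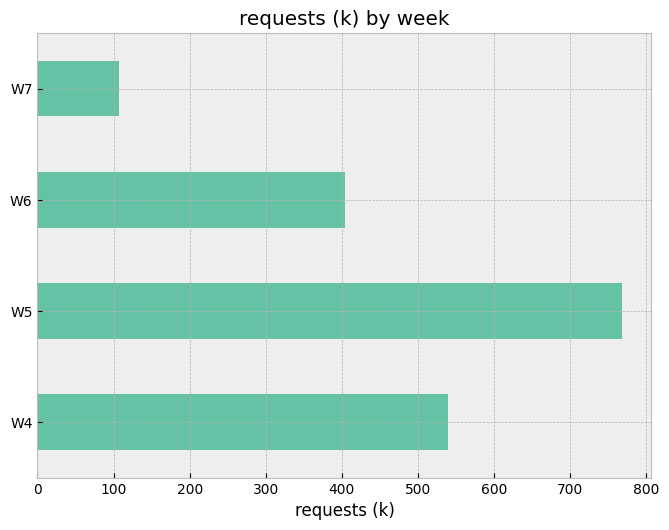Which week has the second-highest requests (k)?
W4

Top 3: W5 ≈ 800, W4 ≈ 500, W6 ≈ 400.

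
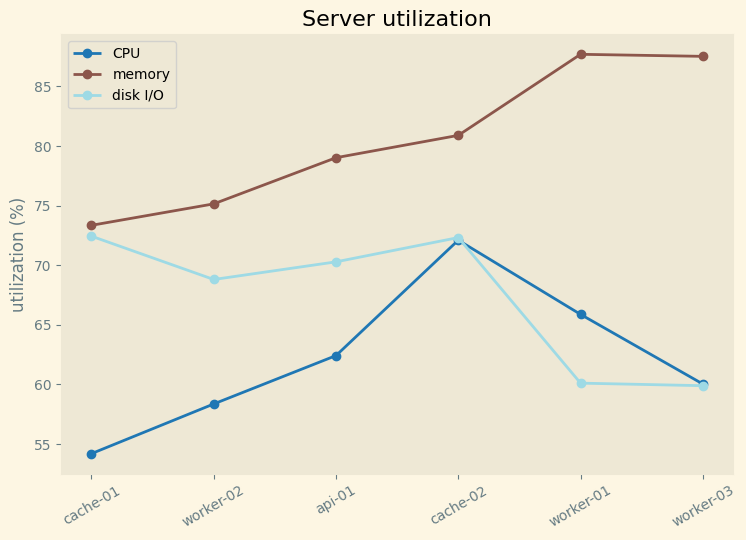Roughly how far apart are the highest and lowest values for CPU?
Max cache-02 ≈ 70, min cache-01 ≈ 55; range ≈ 15.

≈ 15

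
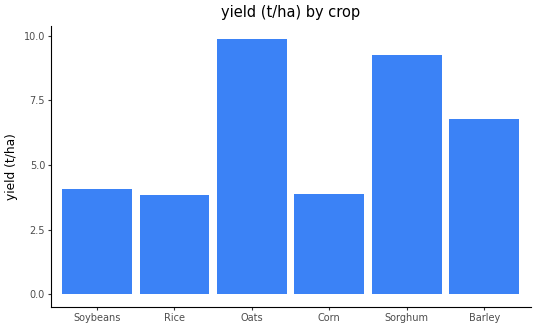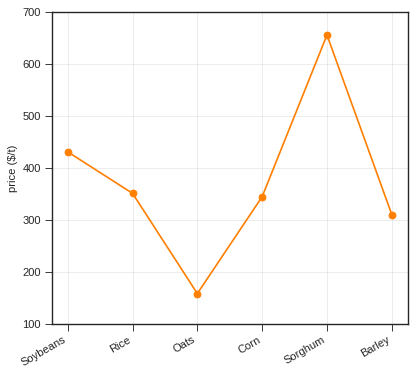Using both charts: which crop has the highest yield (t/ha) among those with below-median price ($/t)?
Oats

Chart 2 median price ($/t) ≈ 300; below-median crops: Oats, Corn, Barley. Among those, Oats has the highest yield (t/ha) (≈ 10).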